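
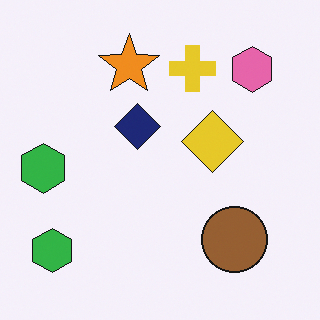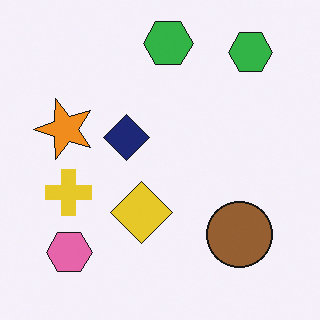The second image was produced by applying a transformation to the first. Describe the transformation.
Transposed (reflected across the top-left ↔ bottom-right diagonal).

Shapes have swapped their row and column positions — what was in the top-right is now in the bottom-left — a diagonal reflection.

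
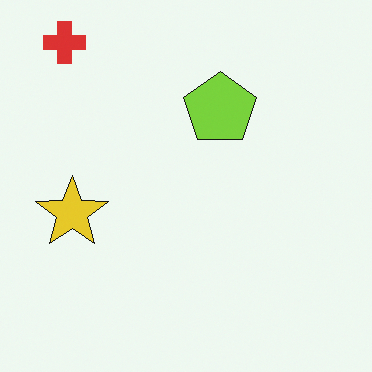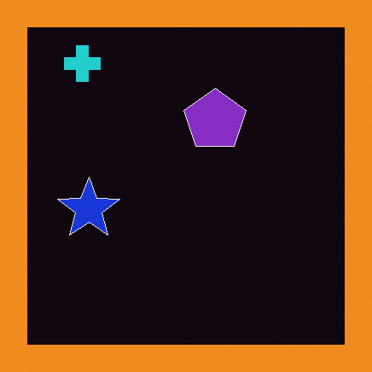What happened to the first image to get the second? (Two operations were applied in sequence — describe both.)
The second image is the first color-inverted (negative), then framed with a orange border.

The light background has become dark and every shape's color is its complement — a photographic negative. A solid orange frame runs around the edge of the second image, with the content slightly shrunk inside it.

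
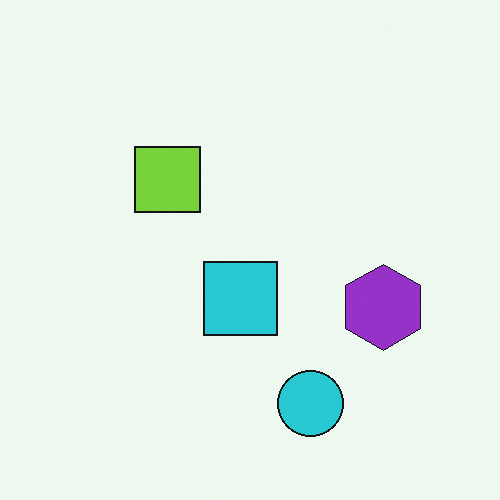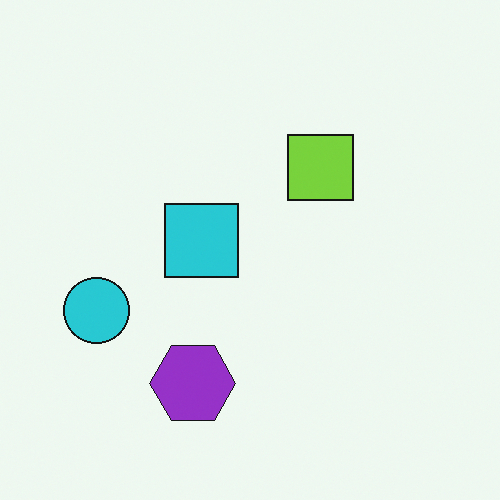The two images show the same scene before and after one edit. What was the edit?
The image was rotated 90° clockwise.

The cyan circle sits in the bottom of the first image and the left of the second — consistent with a whole-image 90° clockwise rotation.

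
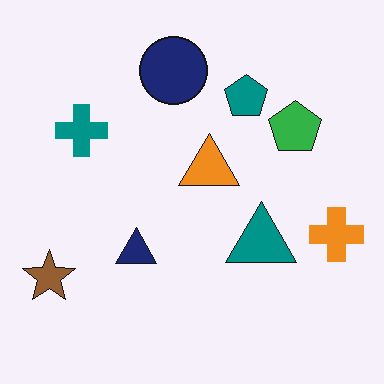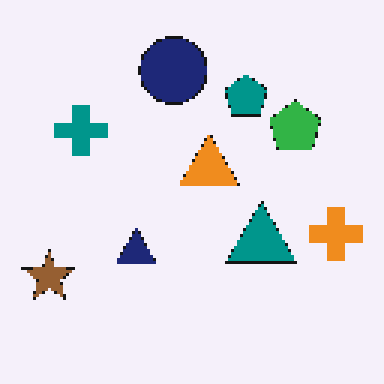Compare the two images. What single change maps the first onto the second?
This is the original image lightly pixelated (a mild mosaic effect).

Shapes are reduced to large square blocks; fine edges and outlines are lost — a downscale-then-upscale (mosaic) effect.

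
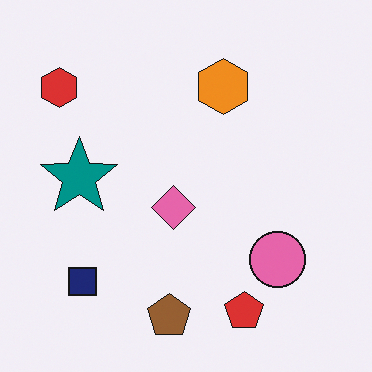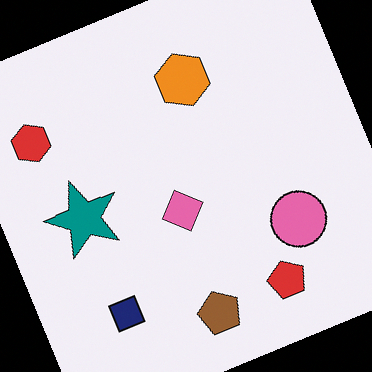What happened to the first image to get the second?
The second image is the first rotated counter-clockwise by a moderate amount.

Every shape is tilted by the same angle and the image corners show triangular fill wedges — a whole-image rotation by a non-right angle.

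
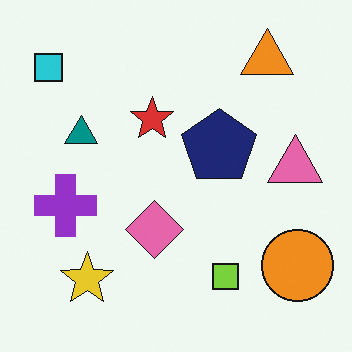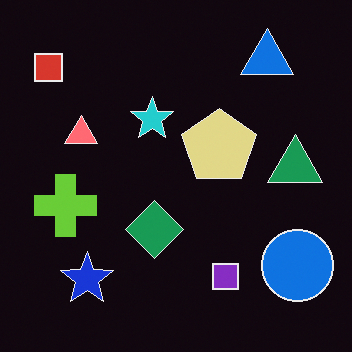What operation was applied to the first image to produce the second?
This is the original image color-inverted (negative).

The light background has become dark and every shape's color is its complement — a photographic negative.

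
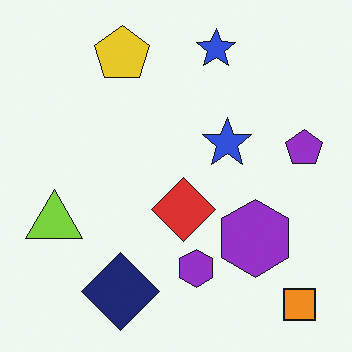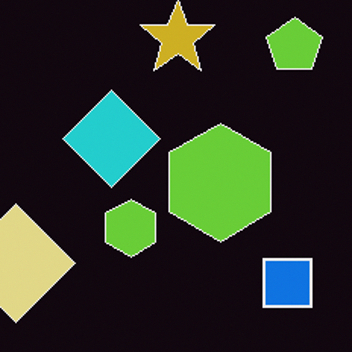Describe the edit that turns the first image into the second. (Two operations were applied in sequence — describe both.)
The transformation is: cropped to a modestly smaller region and rescaled, then color-inverted (negative).

The visible shapes are larger and the field of view is narrower; shapes near the original edges may be partly or wholly outside the frame — a crop-and-rescale. The light background has become dark and every shape's color is its complement — a photographic negative.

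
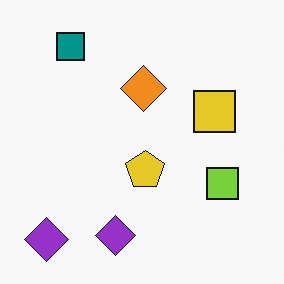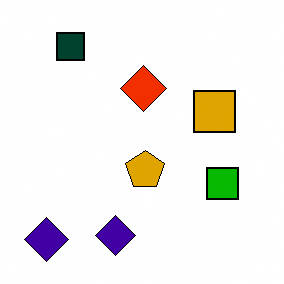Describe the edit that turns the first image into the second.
The transformation is: given much higher contrast.

Tones are pushed away from mid-grey across the whole image — a global contrast change.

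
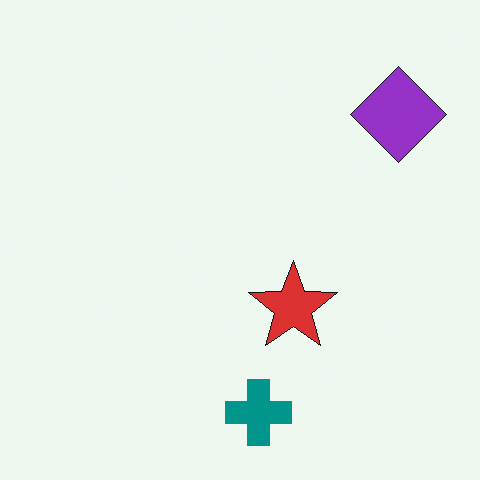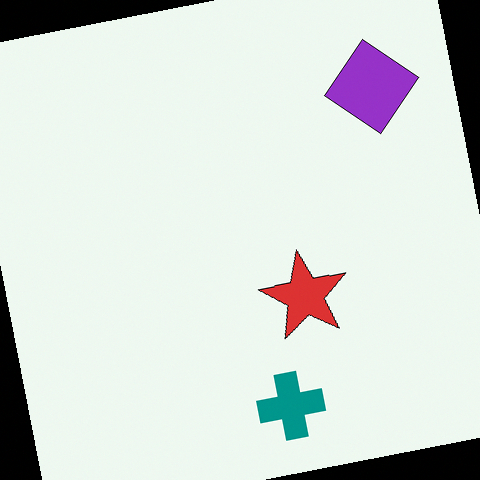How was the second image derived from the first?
Rotated counter-clockwise by a small amount.

Every shape is tilted by the same angle and the image corners show triangular fill wedges — a whole-image rotation by a non-right angle.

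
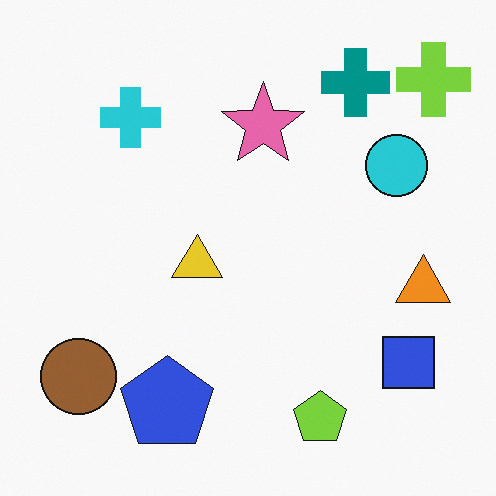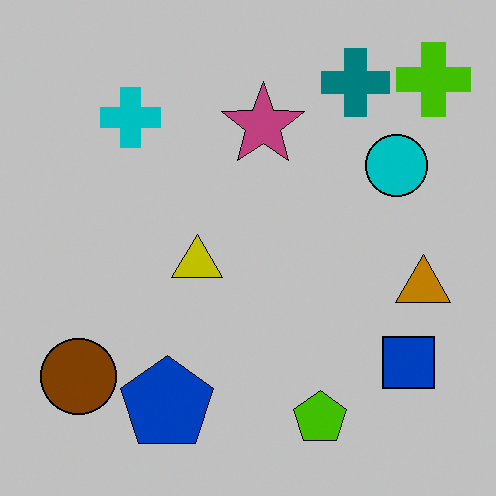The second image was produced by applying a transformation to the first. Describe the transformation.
This is the original image heavily posterized to just a handful of flat colors.

Each flat color has snapped to a coarser quantized level — most visibly, the near-white background has dropped to a flat grey.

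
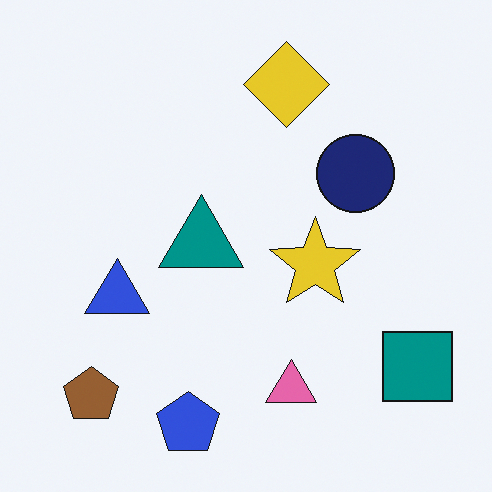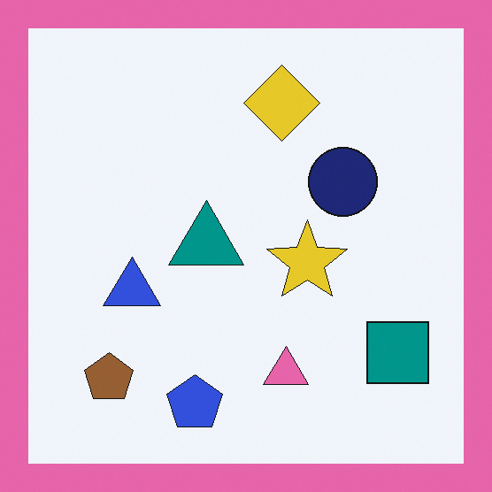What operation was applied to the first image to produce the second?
The second image is the first framed with a pink border.

A solid pink frame runs around the edge of the second image, with the content slightly shrunk inside it.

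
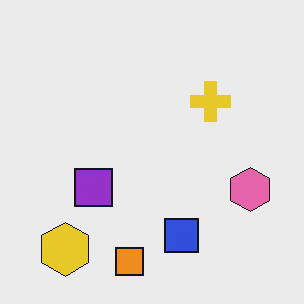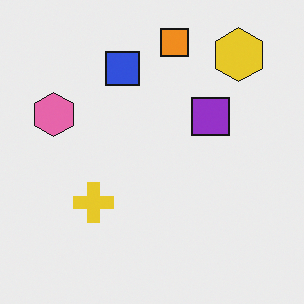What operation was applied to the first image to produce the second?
The image was rotated 180°.

The yellow hexagon sits in the bottom-left of the first image and the top-right of the second — consistent with a whole-image 180° rotation.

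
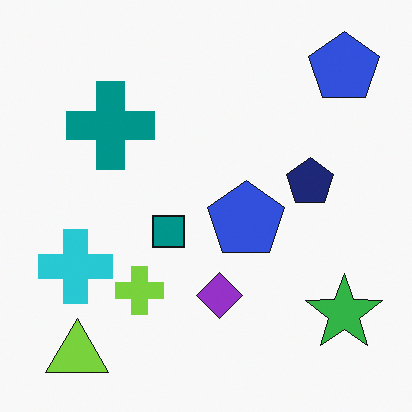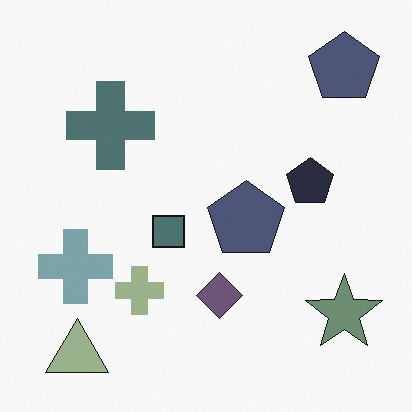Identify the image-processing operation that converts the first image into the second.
This is the original image heavily desaturated.

All colors are more muted and greyish — a global saturation change.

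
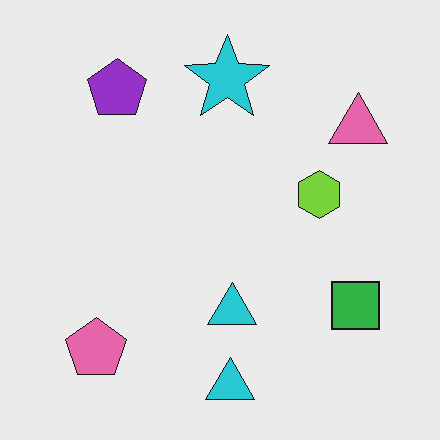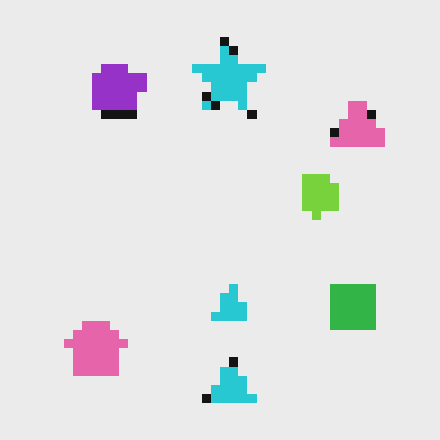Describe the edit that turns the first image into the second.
The image was coarsely pixelated.

Shapes are reduced to large square blocks; fine edges and outlines are lost — a downscale-then-upscale (mosaic) effect.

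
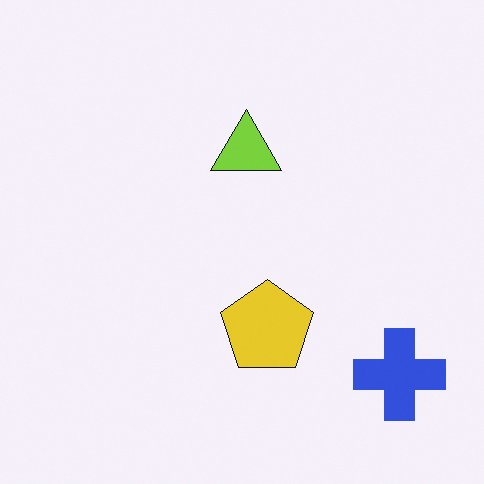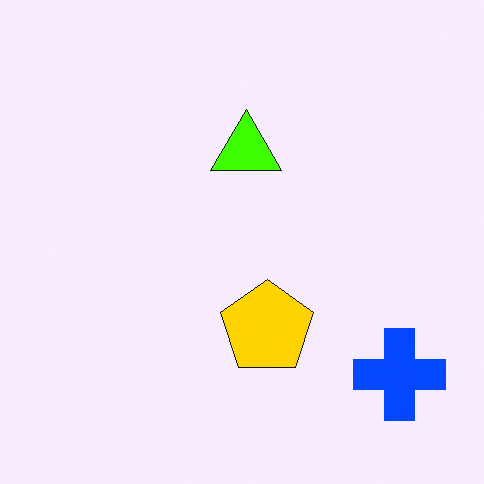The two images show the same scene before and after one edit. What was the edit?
The second image is the first made much more vivid (saturation change).

All colors are more vivid — a global saturation change.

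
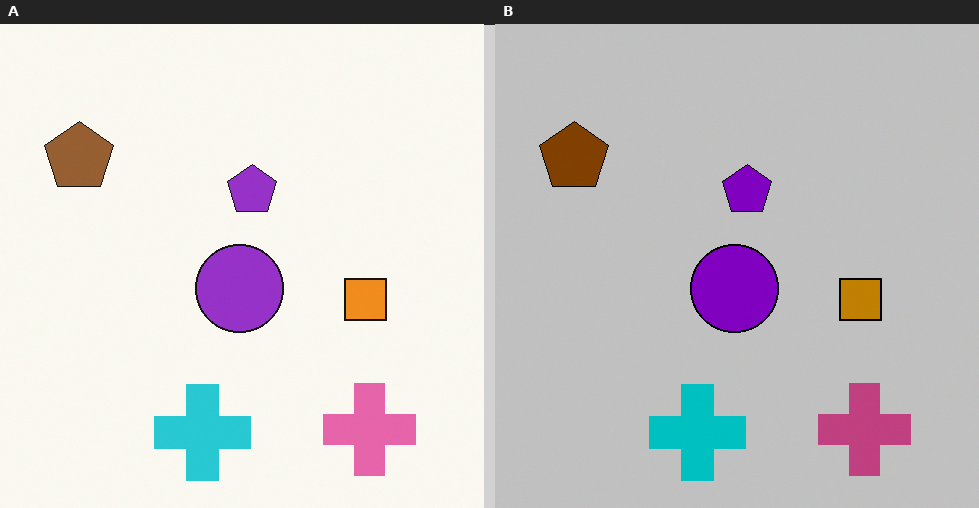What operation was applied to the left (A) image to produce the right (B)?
The transformation is: aggressively posterized.

Each flat color has snapped to a coarser quantized level — most visibly, the near-white background has dropped to a flat grey.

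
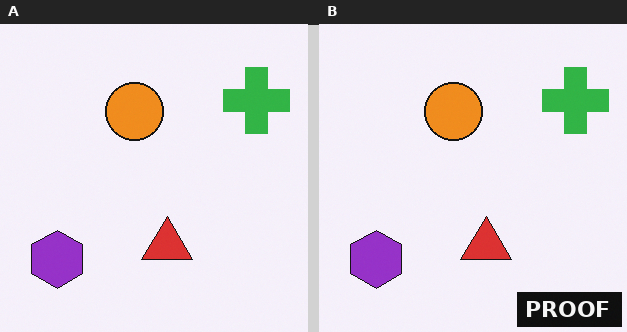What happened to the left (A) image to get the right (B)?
The image was watermarked with the text "PROOF" in the lower-right corner.

A dark label reading "PROOF" appears in the lower-right corner.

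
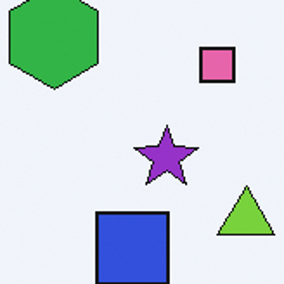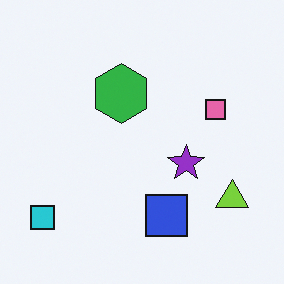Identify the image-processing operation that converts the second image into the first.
Cropped to a noticeably smaller region and rescaled.

The visible shapes are larger and the field of view is narrower; shapes near the original edges may be partly or wholly outside the frame — a crop-and-rescale.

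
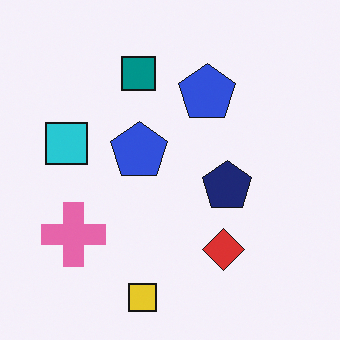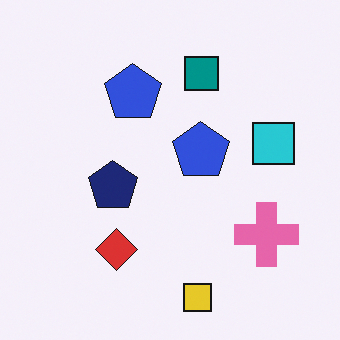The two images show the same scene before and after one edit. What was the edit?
Flipped horizontally (left ↔ right).

The cyan square is in the left of the first image and the right of the second — shapes on opposite sides of the vertical midline have swapped in a mirror flip.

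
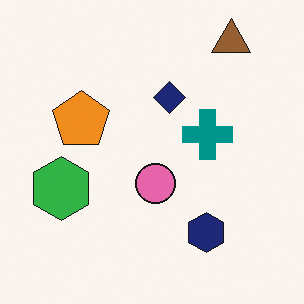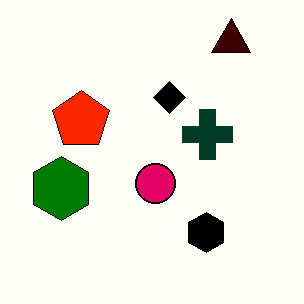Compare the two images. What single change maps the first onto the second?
The transformation is: boosted in contrast.

Tones are pushed away from mid-grey across the whole image — a global contrast change.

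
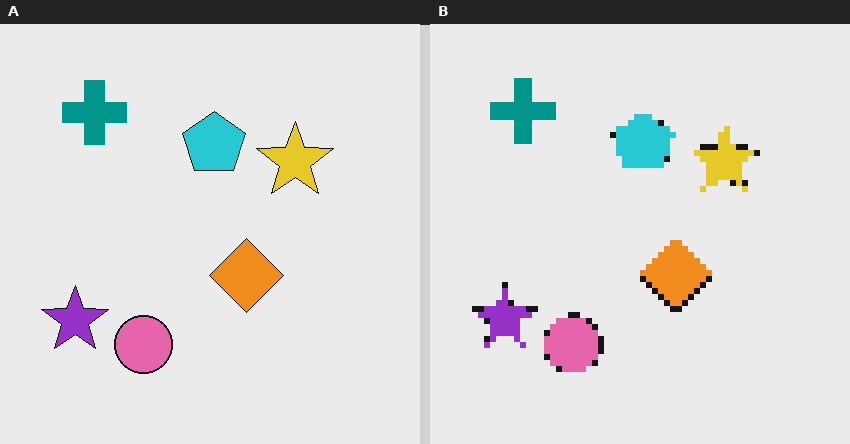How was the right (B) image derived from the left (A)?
The image was pixelated into visible square blocks.

Shapes are reduced to large square blocks; fine edges and outlines are lost — a downscale-then-upscale (mosaic) effect.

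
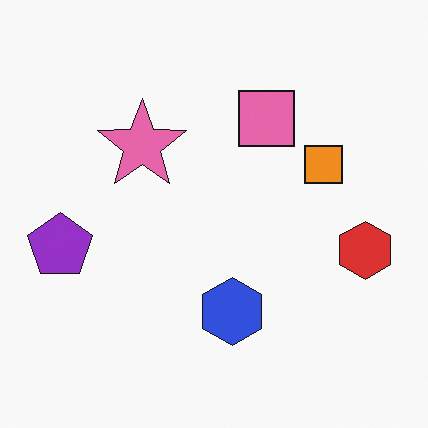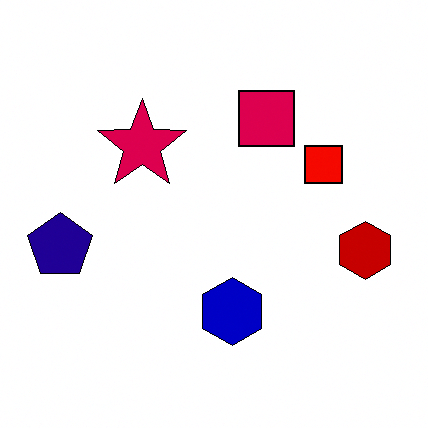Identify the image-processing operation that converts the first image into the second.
The second image is the first given much higher contrast.

Tones are pushed away from mid-grey across the whole image — a global contrast change.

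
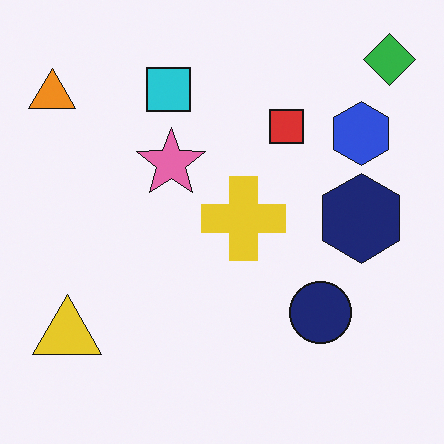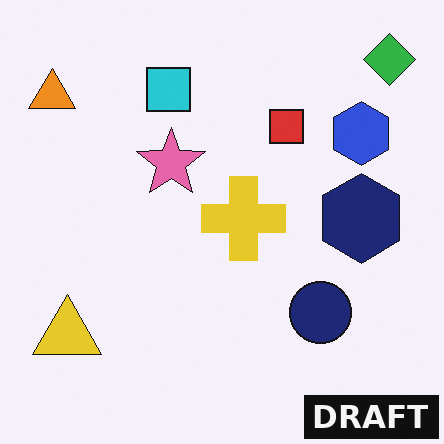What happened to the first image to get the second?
Watermarked with the text "DRAFT" in the lower-right corner.

A dark label reading "DRAFT" appears in the lower-right corner.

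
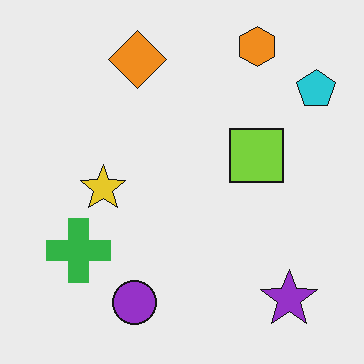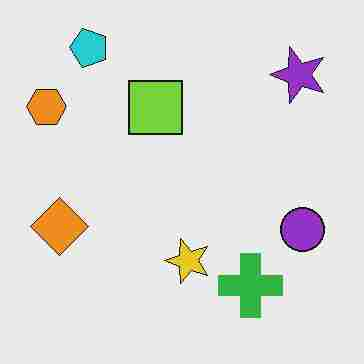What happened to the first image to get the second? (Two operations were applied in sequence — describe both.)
This is the original image rotated 90° counter-clockwise, then heavily JPEG-compressed with obvious blocking artifacts.

The cyan pentagon sits in the top-right of the first image and the top-left of the second — consistent with a whole-image 90° counter-clockwise rotation. Blocky 8×8 compression artifacts appear around shape edges and the flat background shows ringing — characteristic JPEG degradation.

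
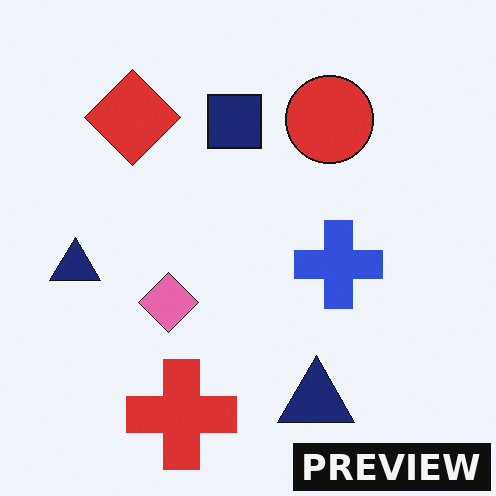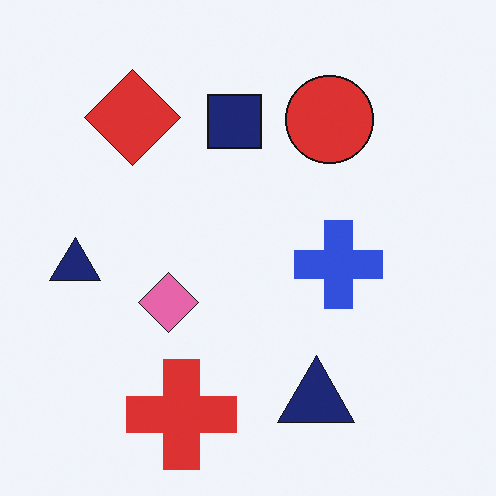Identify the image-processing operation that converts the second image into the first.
The first image is the second watermarked with the text "PREVIEW" in the lower-right corner.

A dark label reading "PREVIEW" appears in the lower-right corner.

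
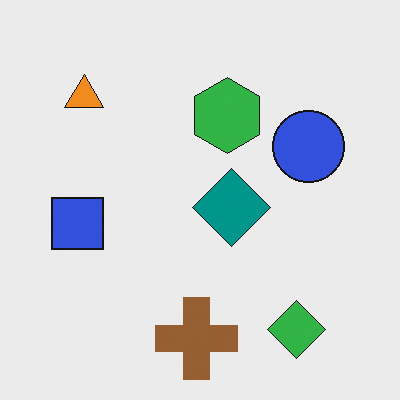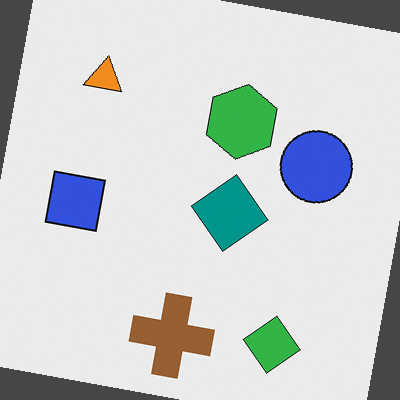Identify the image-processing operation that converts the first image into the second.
This is the original image rotated clockwise by a small amount.

Every shape is tilted by the same angle and the image corners show triangular fill wedges — a whole-image rotation by a non-right angle.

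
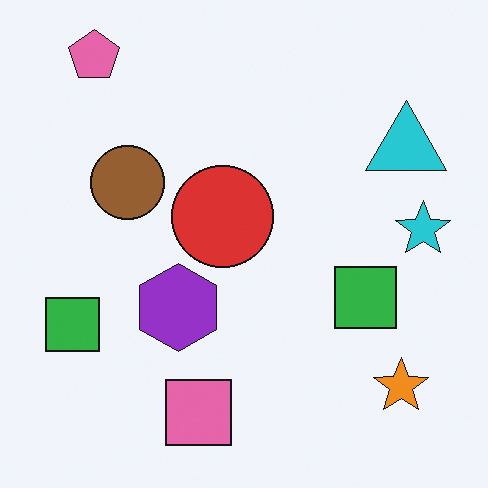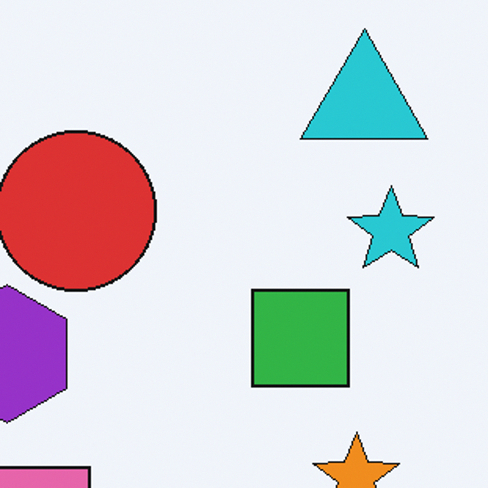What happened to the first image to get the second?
The second image is the first cropped slightly and scaled back up.

The visible shapes are larger and the field of view is narrower; shapes near the original edges may be partly or wholly outside the frame — a crop-and-rescale.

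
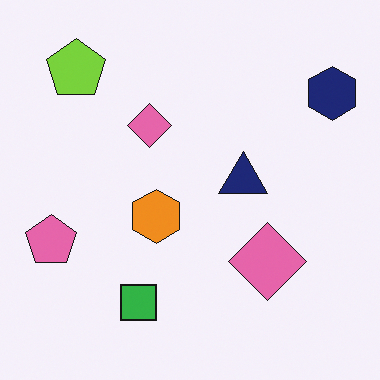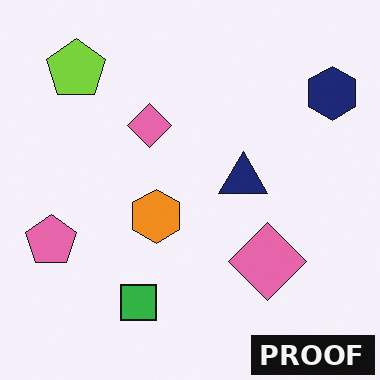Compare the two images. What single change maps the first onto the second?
Watermarked with the text "PROOF" in the lower-right corner.

A dark label reading "PROOF" appears in the lower-right corner.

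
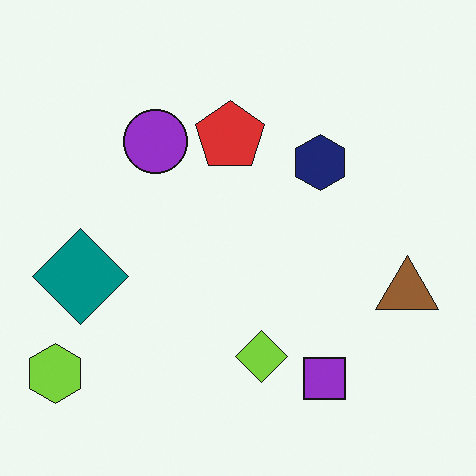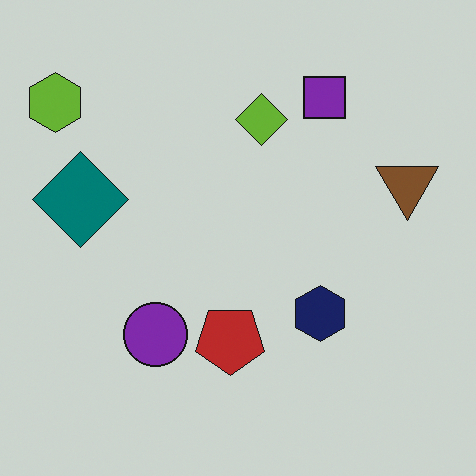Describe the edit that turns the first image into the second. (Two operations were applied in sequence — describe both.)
The image was darkened a little, then flipped vertically (top ↔ bottom).

Every pixel — background and shapes alike — is uniformly darkened. The purple square is in the bottom-right of the first image and the top-right of the second — shapes on opposite sides of the horizontal midline have swapped in a mirror flip.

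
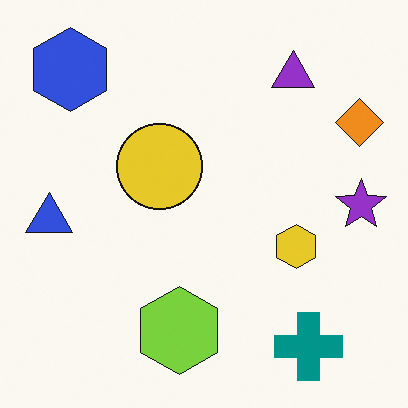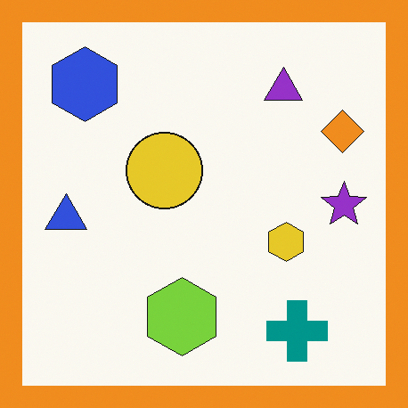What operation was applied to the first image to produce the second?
The second image is the first framed with a orange border.

A solid orange frame runs around the edge of the second image, with the content slightly shrunk inside it.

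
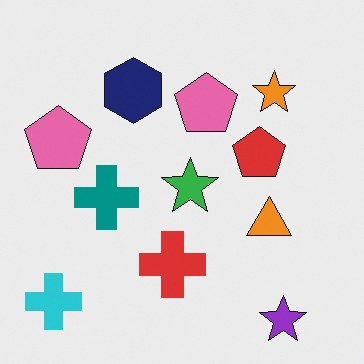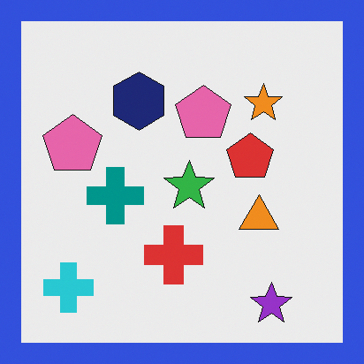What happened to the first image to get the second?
The image was framed with a blue border.

A solid blue frame runs around the edge of the second image, with the content slightly shrunk inside it.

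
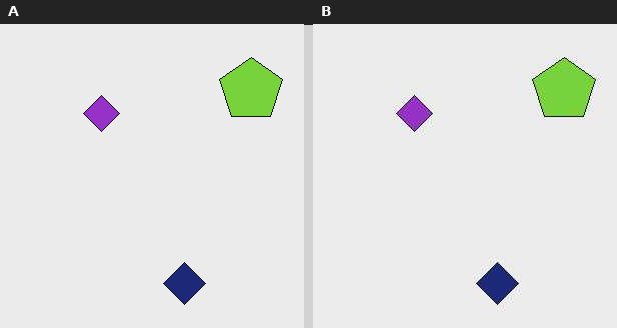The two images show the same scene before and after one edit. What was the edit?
It was JPEG-compressed with visible artifacts.

Blocky 8×8 compression artifacts appear around shape edges and the flat background shows ringing — characteristic JPEG degradation.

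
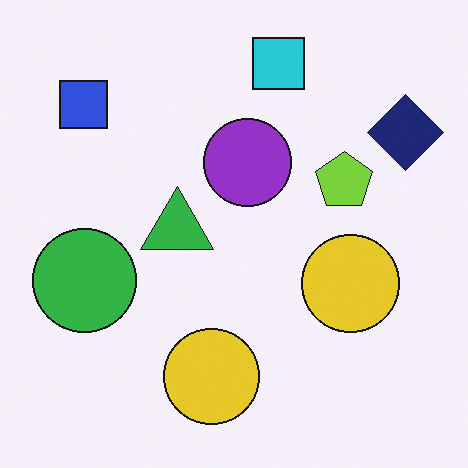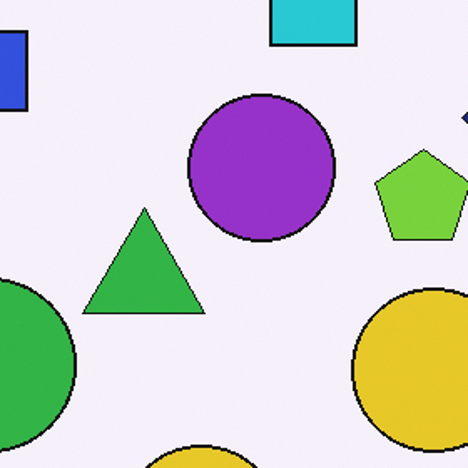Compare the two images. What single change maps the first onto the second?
Cropped tightly and scaled back up.

The visible shapes are larger and the field of view is narrower; shapes near the original edges may be partly or wholly outside the frame — a crop-and-rescale.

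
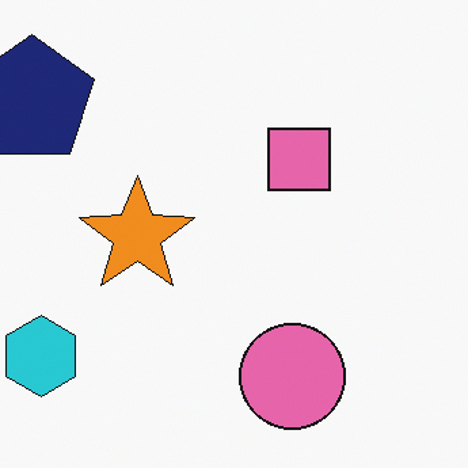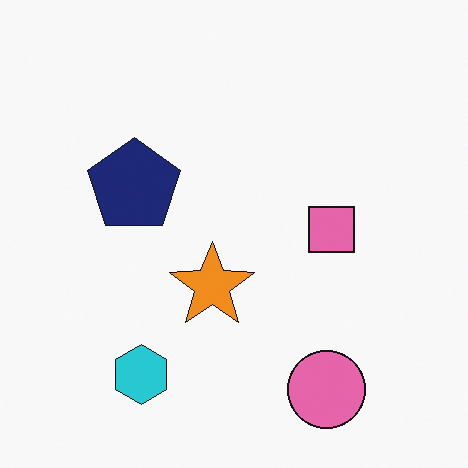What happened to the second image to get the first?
Cropped to a modestly smaller region and rescaled.

The visible shapes are larger and the field of view is narrower; shapes near the original edges may be partly or wholly outside the frame — a crop-and-rescale.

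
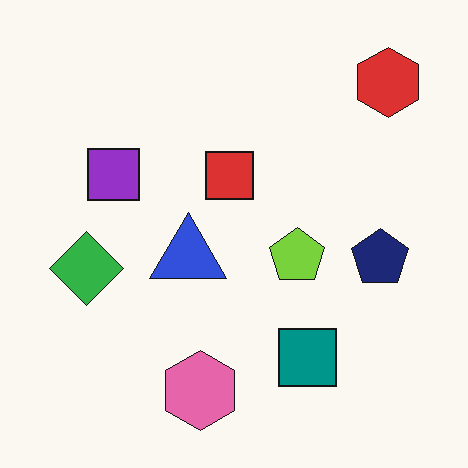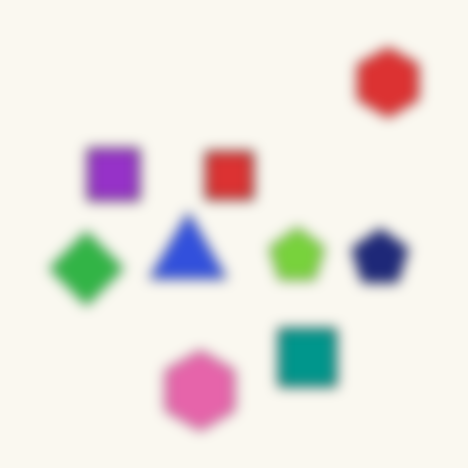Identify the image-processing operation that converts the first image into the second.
The transformation is: heavily blurred.

Shape edges and outlines are uniformly softened across the whole image.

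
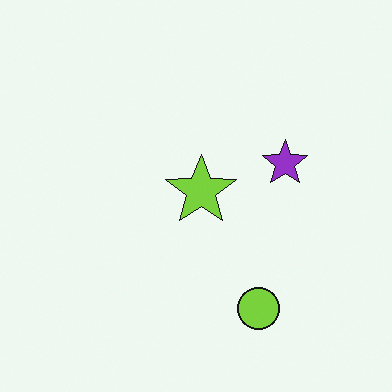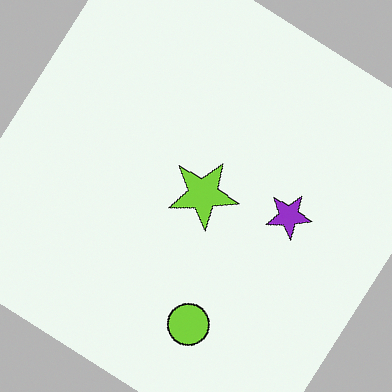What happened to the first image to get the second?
The image was rotated clockwise by a large amount — several tens of degrees.

Every shape is tilted by the same angle and the image corners show triangular fill wedges — a whole-image rotation by a non-right angle.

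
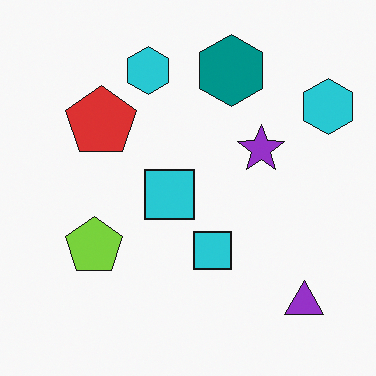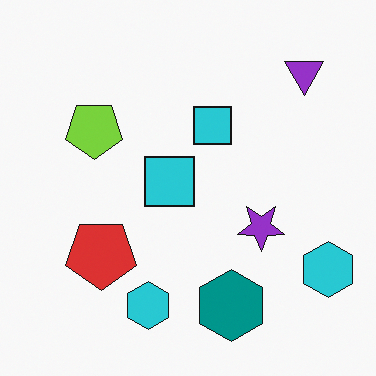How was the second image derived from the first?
This is the original image flipped vertically (top ↔ bottom).

The teal hexagon is in the top of the first image and the bottom of the second — shapes on opposite sides of the horizontal midline have swapped in a mirror flip.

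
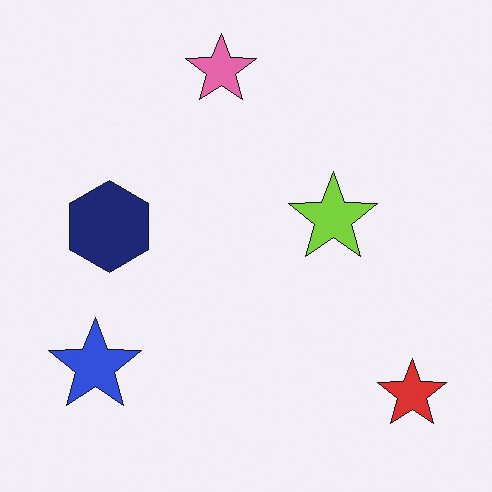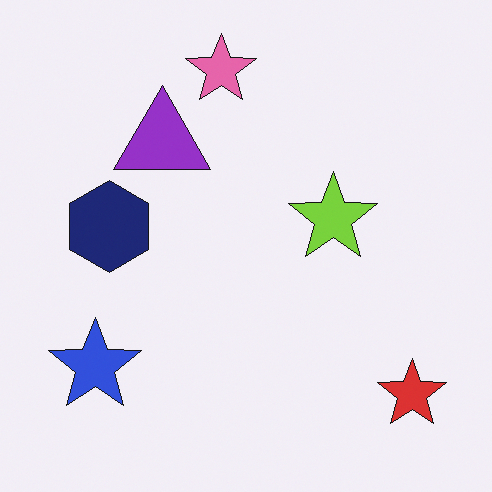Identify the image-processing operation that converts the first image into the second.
The second image is the first overlaid with an additional purple triangle.

A purple triangle appears in the second image that is absent from the first.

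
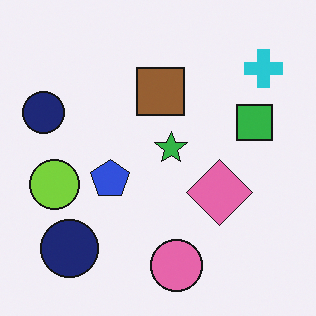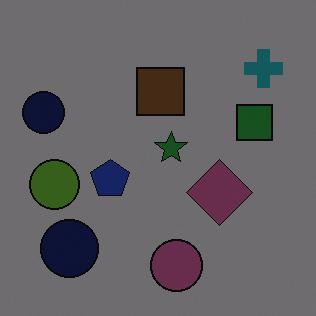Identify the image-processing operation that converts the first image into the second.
Darkened a lot.

Every pixel — background and shapes alike — is uniformly darkened.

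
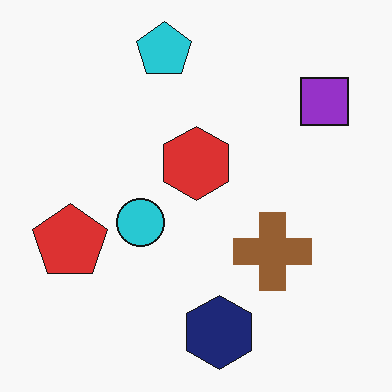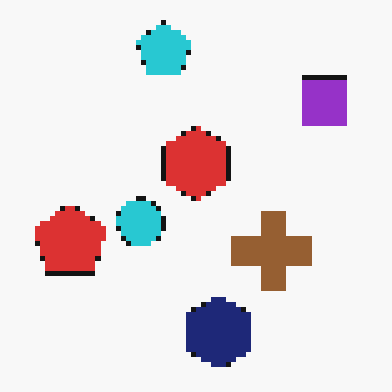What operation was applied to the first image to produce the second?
This is the original image lightly pixelated (a mild mosaic effect).

Shapes are reduced to large square blocks; fine edges and outlines are lost — a downscale-then-upscale (mosaic) effect.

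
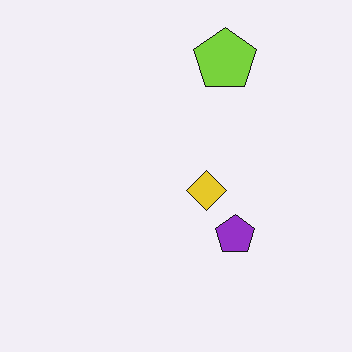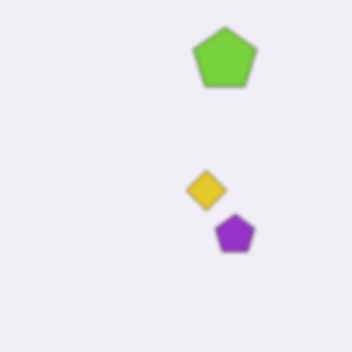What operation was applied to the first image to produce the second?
The transformation is: lightly blurred.

Shape edges and outlines are uniformly softened across the whole image.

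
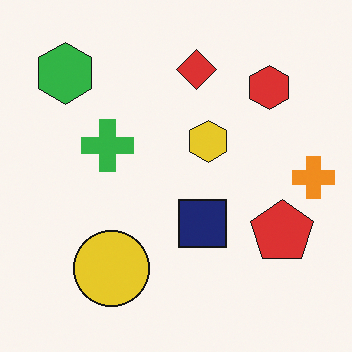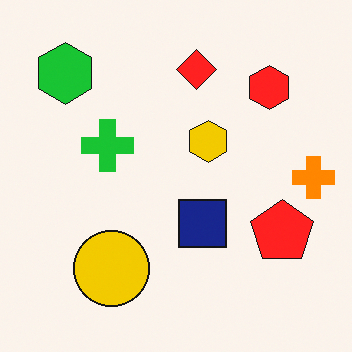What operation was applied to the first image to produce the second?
The image was slightly oversaturated.

All colors are more vivid — a global saturation change.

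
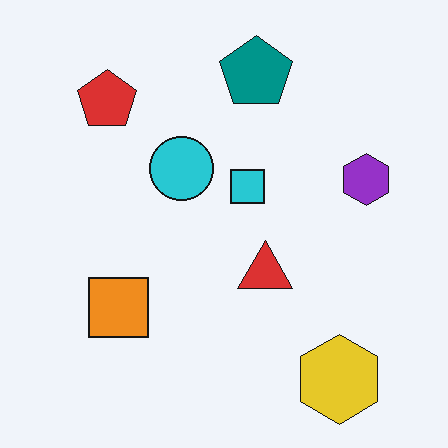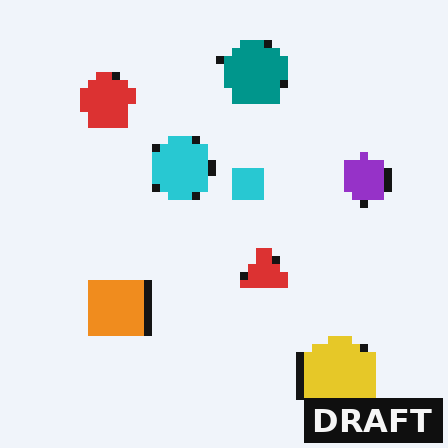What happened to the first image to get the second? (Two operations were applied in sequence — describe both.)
It was pixelated into visible square blocks, then watermarked with the text "DRAFT" in the lower-right corner.

Shapes are reduced to large square blocks; fine edges and outlines are lost — a downscale-then-upscale (mosaic) effect. A dark label reading "DRAFT" appears in the lower-right corner.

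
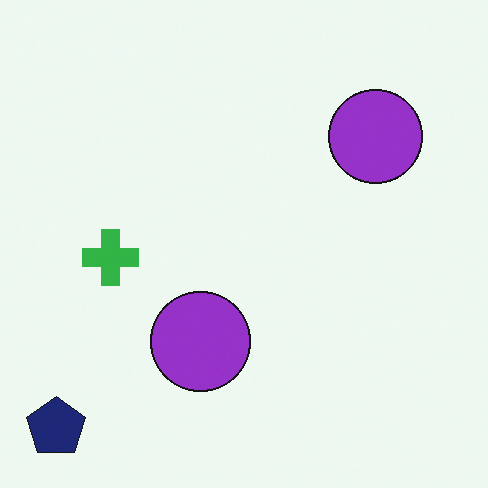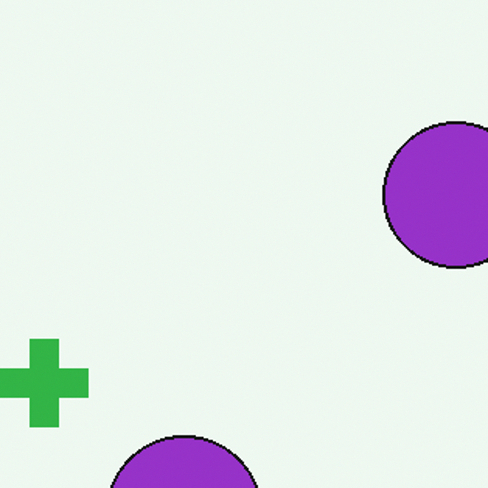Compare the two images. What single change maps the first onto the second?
It was cropped to a modestly smaller region and rescaled.

The visible shapes are larger and the field of view is narrower; shapes near the original edges may be partly or wholly outside the frame — a crop-and-rescale.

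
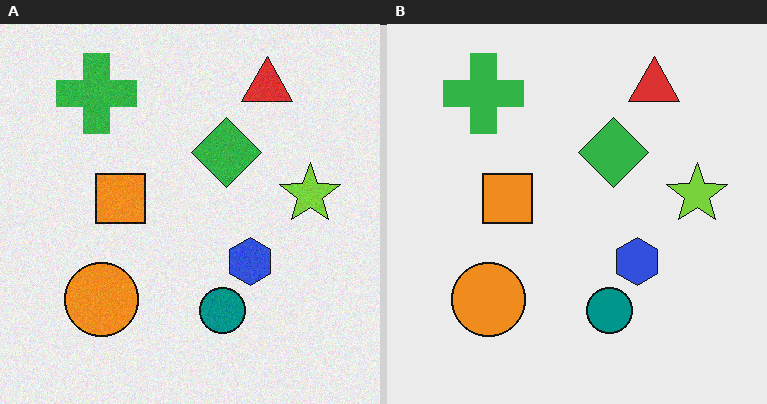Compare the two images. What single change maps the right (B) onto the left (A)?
It was degraded with subtle gaussian noise.

Random speckle covers the whole image, including the flat background.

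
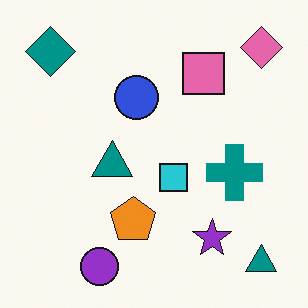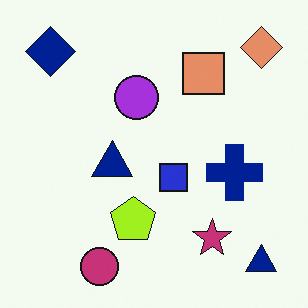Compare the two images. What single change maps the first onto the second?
Hue-shifted slightly.

Every shape's color has rotated by the same amount around the hue wheel — a uniform hue shift.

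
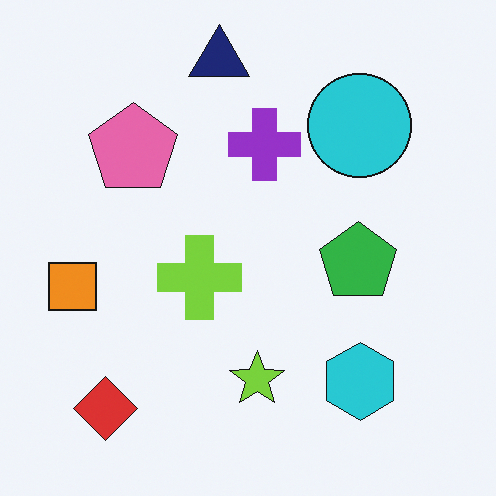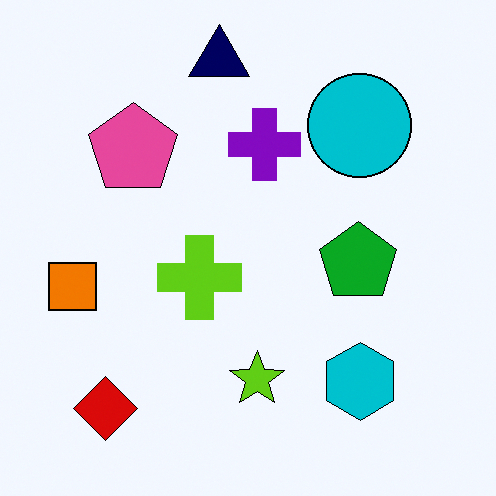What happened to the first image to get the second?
It was given slightly increased contrast.

Tones are pushed away from mid-grey across the whole image — a global contrast change.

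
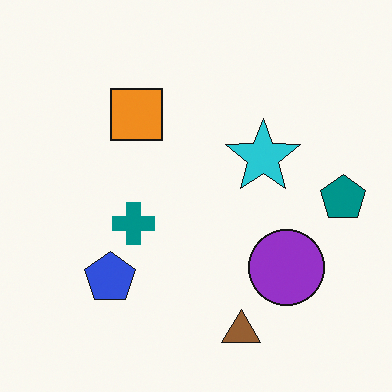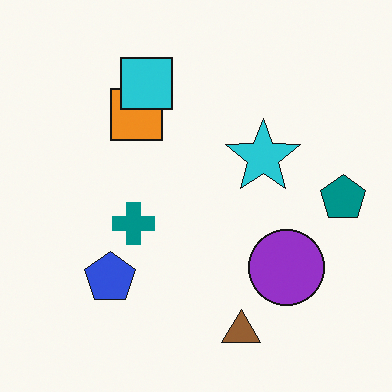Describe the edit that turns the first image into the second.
The second image is the first overlaid with an additional cyan square.

A cyan square appears in the second image that is absent from the first.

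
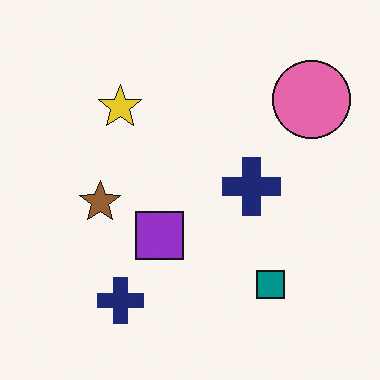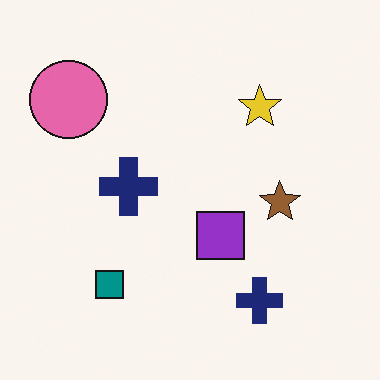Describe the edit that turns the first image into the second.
It was flipped horizontally (left ↔ right).

The pink circle is in the top-right of the first image and the top-left of the second — shapes on opposite sides of the vertical midline have swapped in a mirror flip.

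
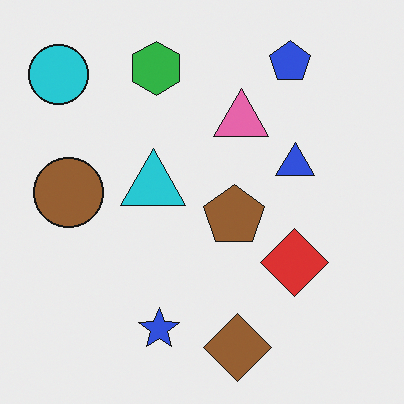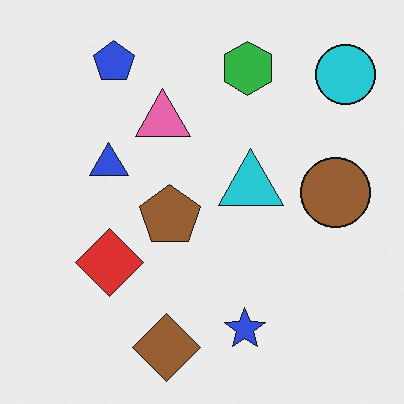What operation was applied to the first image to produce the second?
The image was flipped horizontally (left ↔ right).

The cyan circle is in the top-left of the first image and the top-right of the second — shapes on opposite sides of the vertical midline have swapped in a mirror flip.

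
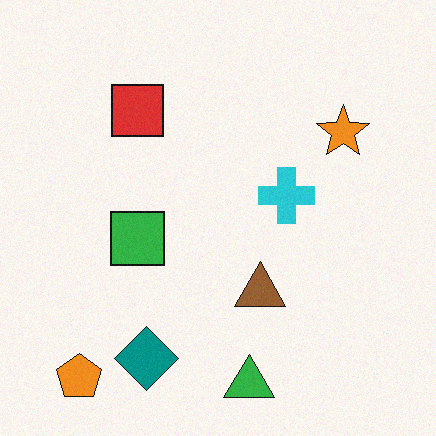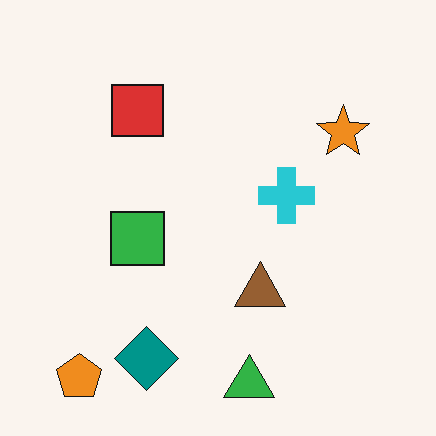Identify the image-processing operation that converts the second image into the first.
The image was degraded with subtle gaussian noise.

Random speckle covers the whole image, including the flat background.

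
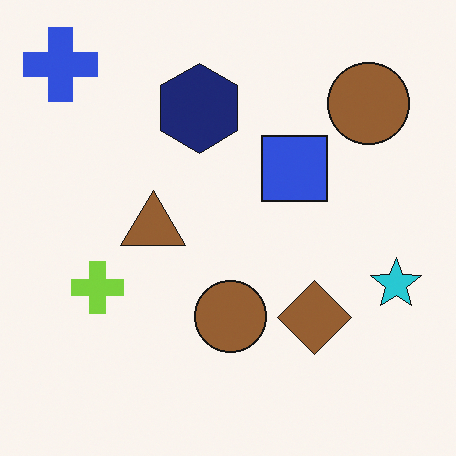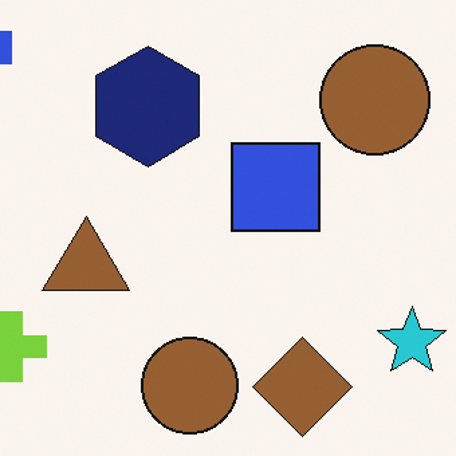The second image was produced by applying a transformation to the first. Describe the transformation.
The image was cropped to a modestly smaller region and rescaled.

The visible shapes are larger and the field of view is narrower; shapes near the original edges may be partly or wholly outside the frame — a crop-and-rescale.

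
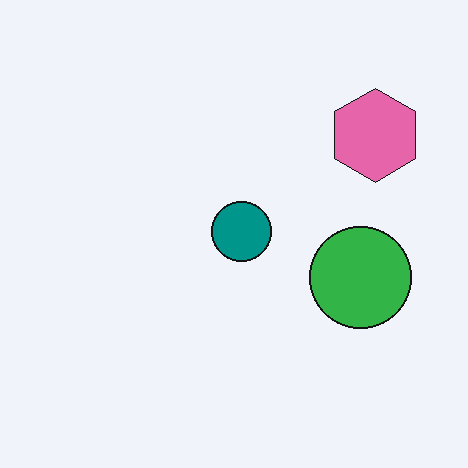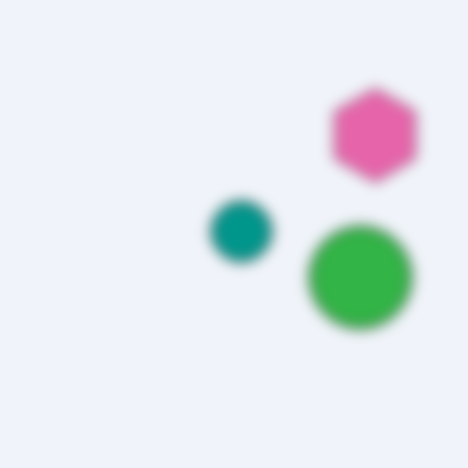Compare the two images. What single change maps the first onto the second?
It was heavily blurred.

Shape edges and outlines are uniformly softened across the whole image.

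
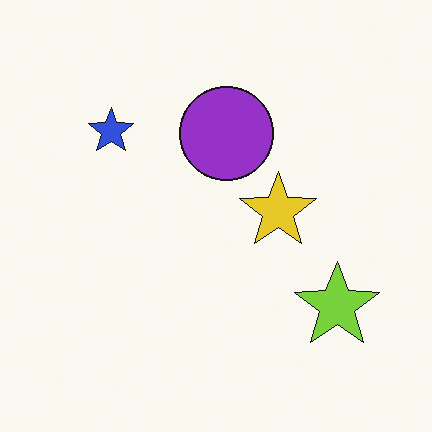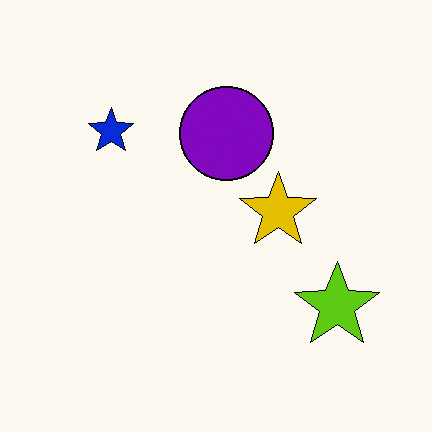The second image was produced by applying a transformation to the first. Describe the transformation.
It was given slightly increased contrast.

Tones are pushed away from mid-grey across the whole image — a global contrast change.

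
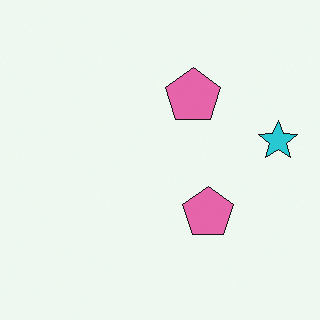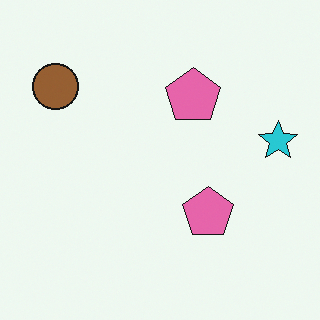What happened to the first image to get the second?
The second image is the first overlaid with an additional brown circle.

A brown circle appears in the second image that is absent from the first.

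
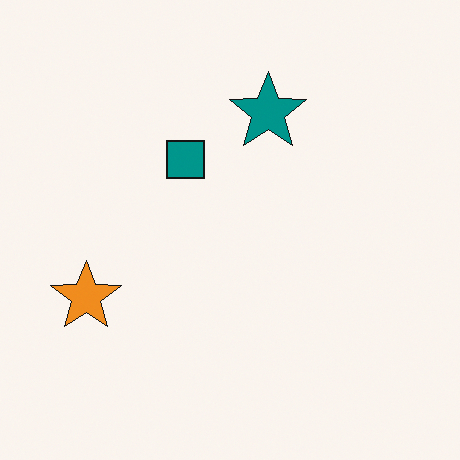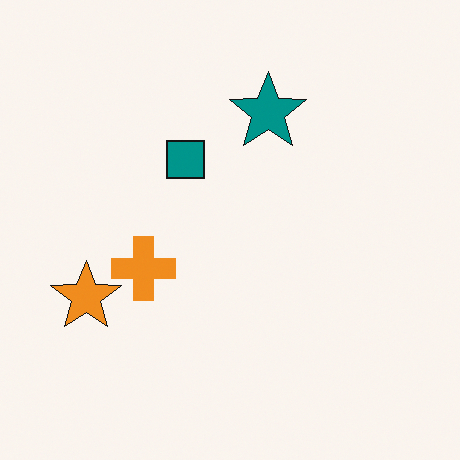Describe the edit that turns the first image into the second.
Overlaid with an additional orange cross.

An orange cross appears in the second image that is absent from the first.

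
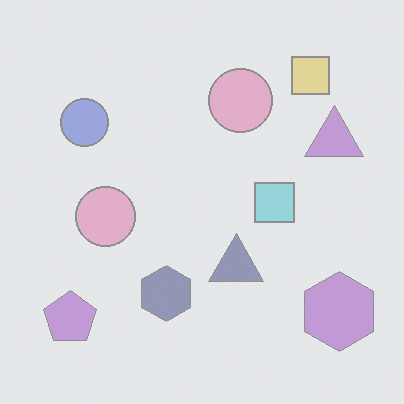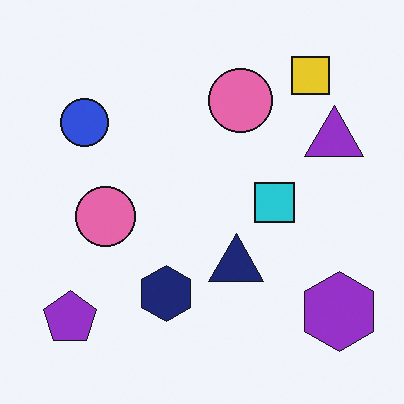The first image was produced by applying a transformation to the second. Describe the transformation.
It was washed out (contrast reduced).

Tones are pushed toward mid-grey across the whole image — a global contrast change.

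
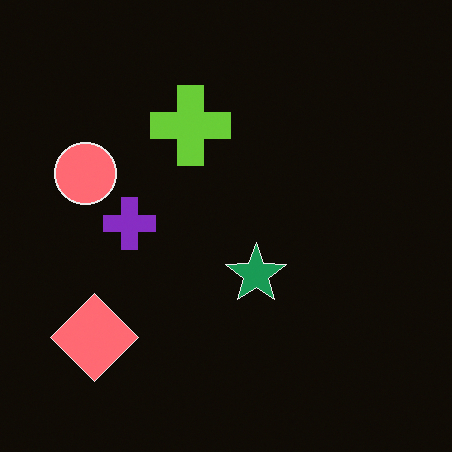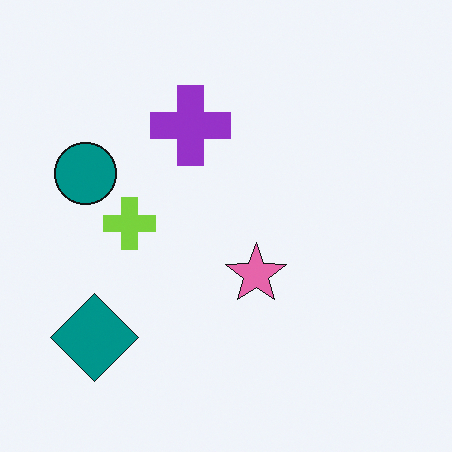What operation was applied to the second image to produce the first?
It was color-inverted (negative).

The light background has become dark and every shape's color is its complement — a photographic negative.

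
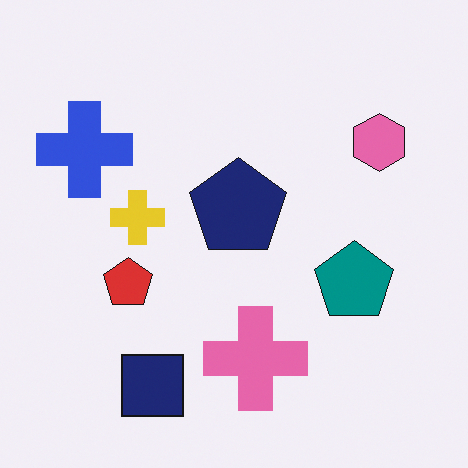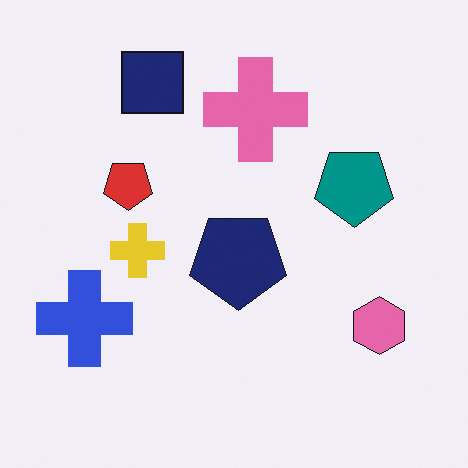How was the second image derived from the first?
It was flipped vertically (top ↔ bottom).

The navy square is in the bottom-left of the first image and the top-left of the second — shapes on opposite sides of the horizontal midline have swapped in a mirror flip.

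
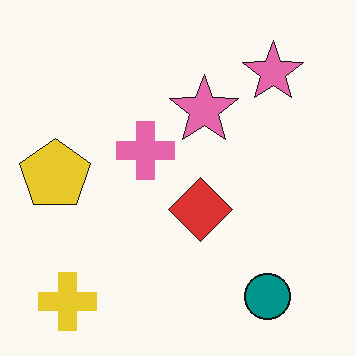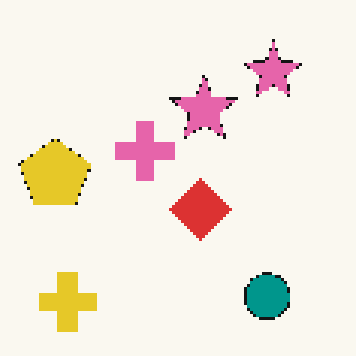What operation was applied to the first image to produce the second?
The second image is the first lightly pixelated (a mild mosaic effect).

Shapes are reduced to large square blocks; fine edges and outlines are lost — a downscale-then-upscale (mosaic) effect.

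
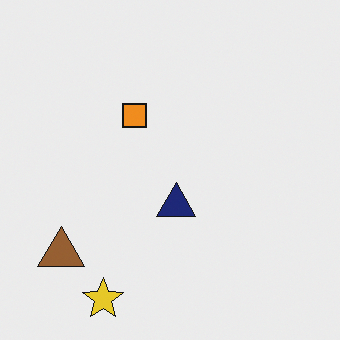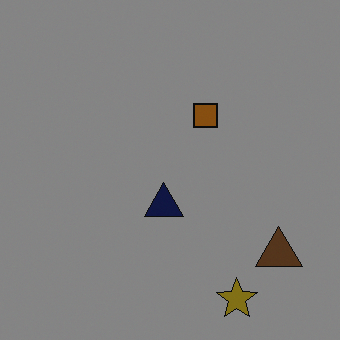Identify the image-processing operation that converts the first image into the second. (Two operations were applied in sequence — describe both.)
The second image is the first flipped horizontally (left ↔ right), then noticeably darkened.

The brown triangle is in the bottom-left of the first image and the bottom-right of the second — shapes on opposite sides of the vertical midline have swapped in a mirror flip. Every pixel — background and shapes alike — is uniformly darkened.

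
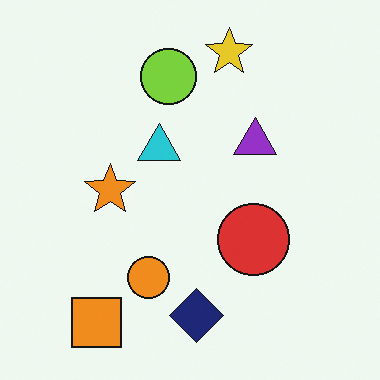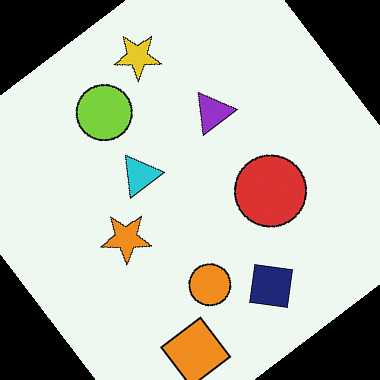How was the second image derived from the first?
It was rotated counter-clockwise by a large amount — several tens of degrees.

Every shape is tilted by the same angle and the image corners show triangular fill wedges — a whole-image rotation by a non-right angle.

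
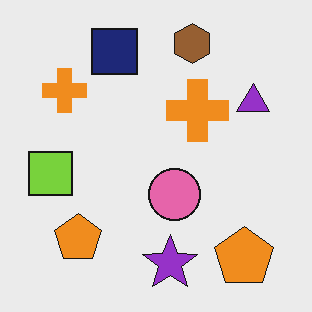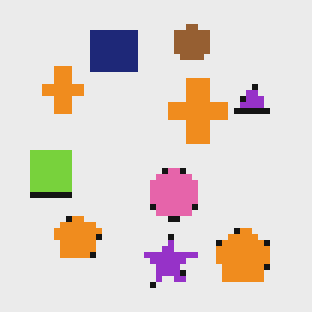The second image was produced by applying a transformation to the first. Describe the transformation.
Moderately pixelated.

Shapes are reduced to large square blocks; fine edges and outlines are lost — a downscale-then-upscale (mosaic) effect.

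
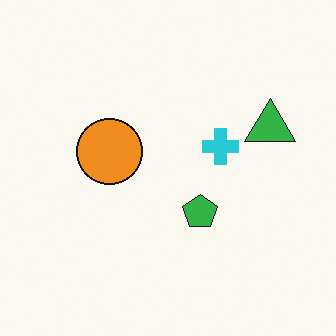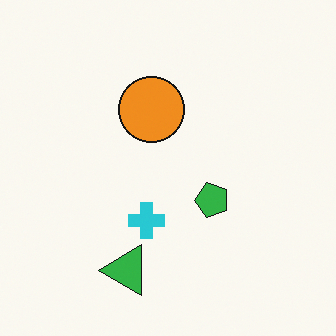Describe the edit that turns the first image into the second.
The transformation is: transposed (reflected across the top-left ↔ bottom-right diagonal).

Shapes have swapped their row and column positions — what was in the top-right is now in the bottom-left — a diagonal reflection.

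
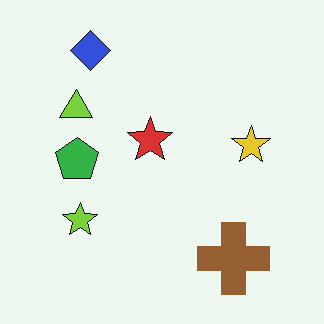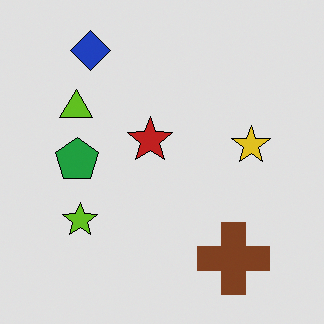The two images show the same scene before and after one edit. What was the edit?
It was moderately posterized.

Each flat color has snapped to a coarser quantized level — most visibly, the near-white background has dropped to a flat grey.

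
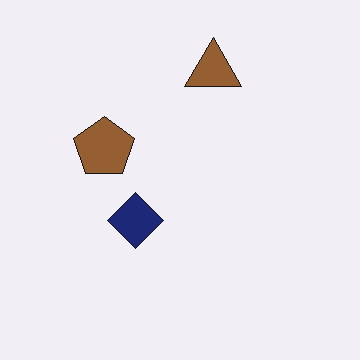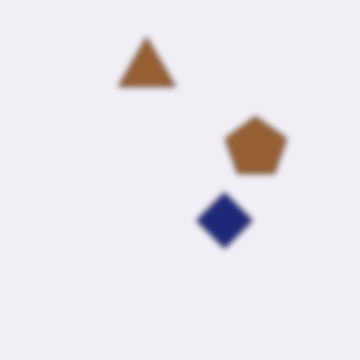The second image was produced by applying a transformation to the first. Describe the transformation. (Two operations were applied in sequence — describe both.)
The transformation is: noticeably gaussian-blurred, then flipped horizontally (left ↔ right).

Shape edges and outlines are uniformly softened across the whole image. The brown pentagon is in the left of the first image and the right of the second — shapes on opposite sides of the vertical midline have swapped in a mirror flip.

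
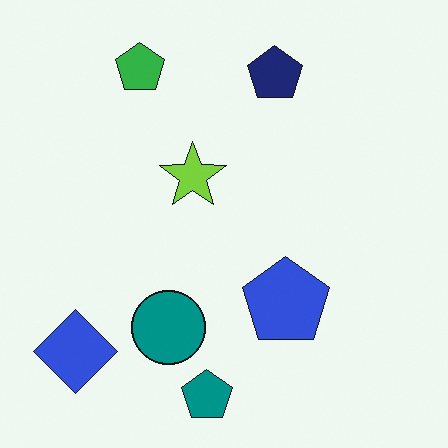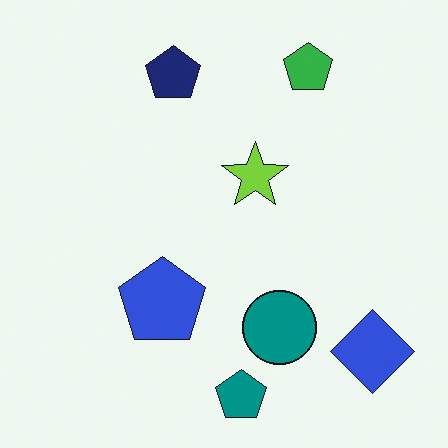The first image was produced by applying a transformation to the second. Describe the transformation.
It was flipped horizontally (left ↔ right).

The blue diamond is in the bottom-right of the second image and the bottom-left of the first — shapes on opposite sides of the vertical midline have swapped in a mirror flip.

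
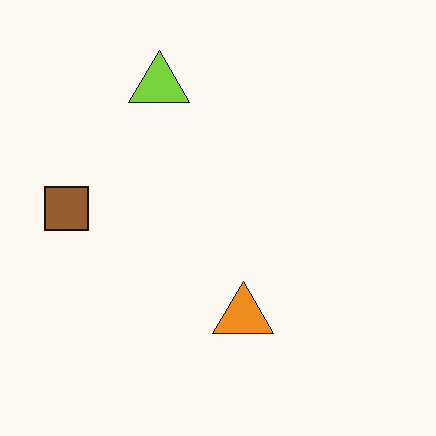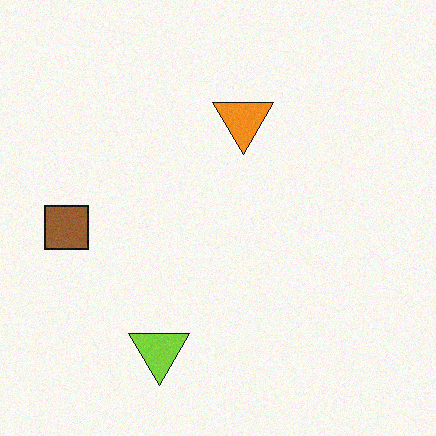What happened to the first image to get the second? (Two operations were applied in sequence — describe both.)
It was flipped vertically (top ↔ bottom), then degraded with subtle gaussian noise.

The lime triangle is in the top of the first image and the bottom of the second — shapes on opposite sides of the horizontal midline have swapped in a mirror flip. Random speckle covers the whole image, including the flat background.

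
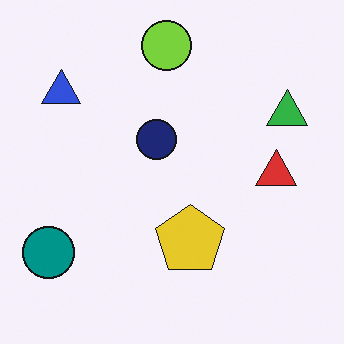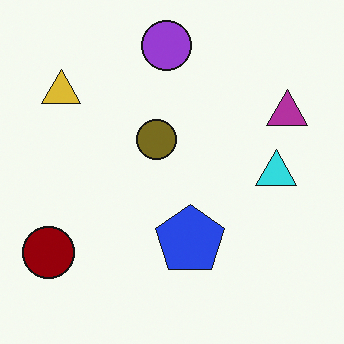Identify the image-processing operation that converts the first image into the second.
Hue-shifted by a large amount.

Every shape's color has rotated by the same amount around the hue wheel — a uniform hue shift.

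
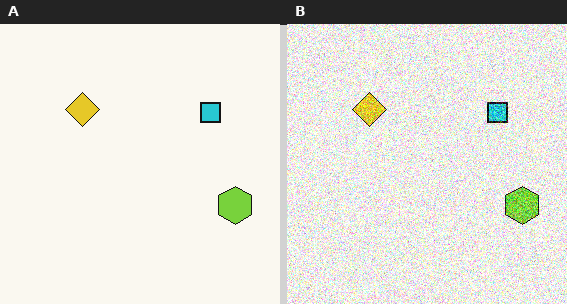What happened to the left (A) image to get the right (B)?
The right (B) image is the left (A) degraded with a thick layer of grain.

Random speckle covers the whole image, including the flat background.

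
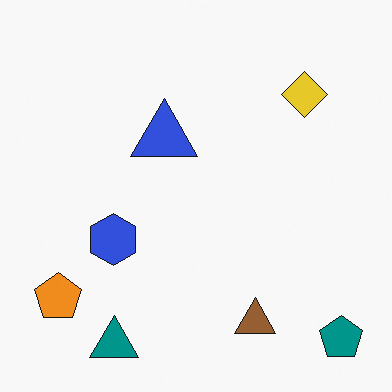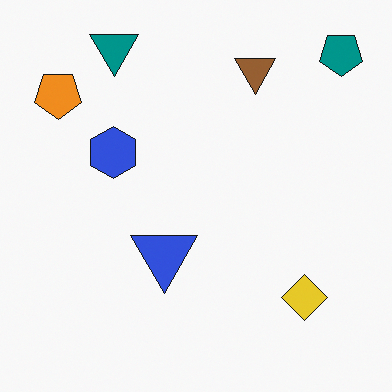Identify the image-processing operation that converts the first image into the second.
The image was flipped vertically (top ↔ bottom).

The teal triangle is in the bottom-left of the first image and the top-left of the second — shapes on opposite sides of the horizontal midline have swapped in a mirror flip.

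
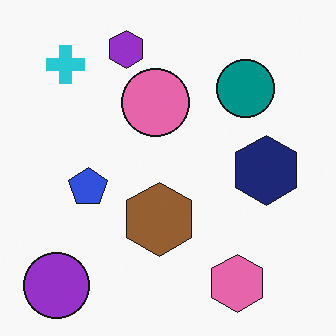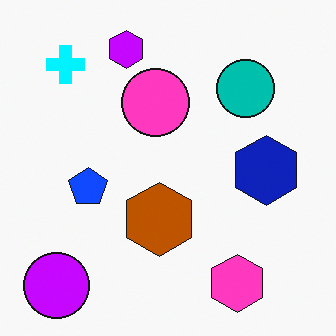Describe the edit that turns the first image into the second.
This is the original image made much more vivid (saturation change).

All colors are more vivid — a global saturation change.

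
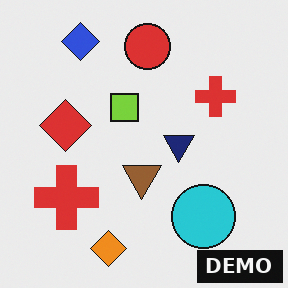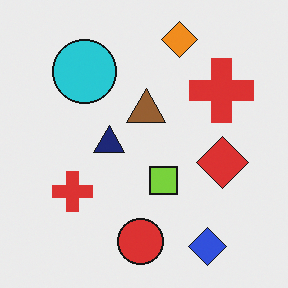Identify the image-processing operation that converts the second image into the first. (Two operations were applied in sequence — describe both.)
Rotated 180°, then watermarked with the text "DEMO" in the lower-right corner.

The blue diamond sits in the bottom-right of the second image and the top-left of the first — consistent with a whole-image 180° rotation. A dark label reading "DEMO" appears in the lower-right corner.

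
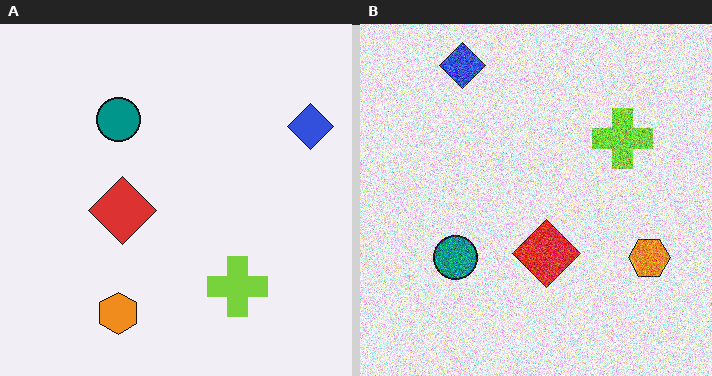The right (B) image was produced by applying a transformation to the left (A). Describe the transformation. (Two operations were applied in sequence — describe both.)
It was degraded with heavy additive noise, then rotated 90° counter-clockwise.

Random speckle covers the whole image, including the flat background. The blue diamond sits in the top-right of the left (A) image and the top-left of the right (B) — consistent with a whole-image 90° counter-clockwise rotation.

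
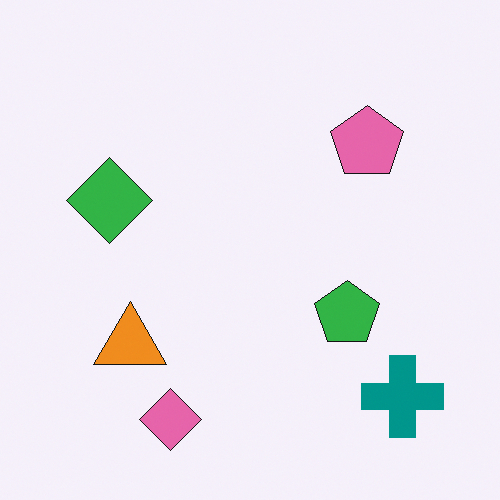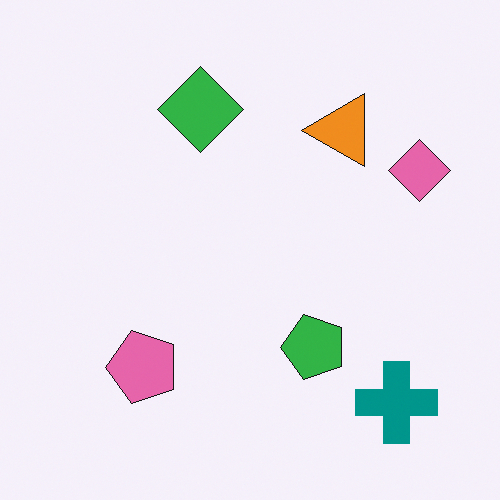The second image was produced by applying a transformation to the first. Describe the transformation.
Transposed (reflected across the top-left ↔ bottom-right diagonal).

Shapes have swapped their row and column positions — what was in the top-right is now in the bottom-left — a diagonal reflection.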